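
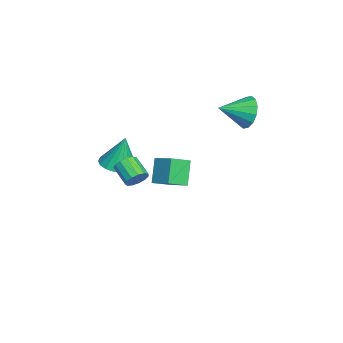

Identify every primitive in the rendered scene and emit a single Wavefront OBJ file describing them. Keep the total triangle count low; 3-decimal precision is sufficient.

v 2.32 -2.443 1.504
v 2.707 -2.642 1.856
v 1.948 -3.175 2.389
v 1.56 -2.977 2.036
v 2.604 -2.371 1.981
v 1.845 -2.904 2.514
v 2.41 -2.123 1.954
v 1.651 -2.656 2.487
v 2.188 -1.977 1.784
v 1.429 -2.51 2.317
v 2.008 -1.978 1.525
v 1.249 -2.512 2.058
v 1.926 -2.128 1.259
v 1.167 -2.661 1.792
v 1.97 -2.377 1.071
v 1.211 -2.911 1.604
v 2.124 -2.648 1.02
v 1.365 -3.181 1.553
v 2.341 -2.853 1.123
v 1.582 -3.387 1.656
v 2.55 -2.929 1.346
v 1.791 -3.462 1.879
v 2.687 -2.85 1.62
v 1.928 -3.383 2.152
v -4.346 -1.145 -1.384
v -3.785 -1.994 -0.917
v -3.557 -0.361 -0.908
v -2.996 -1.21 -0.441
v -3.544 -1.25 -2.539
v -2.983 -2.099 -2.072
v -2.755 -0.466 -2.063
v -2.194 -1.315 -1.596
v -2.548 -3.608 -0.544
v -1.678 -3.74 -0.534
v -2.512 -3.232 1.144
v -1.708 -3.358 -0.618
v -1.904 -3.027 -0.688
v -2.227 -2.81 -0.729
v -2.614 -2.751 -0.734
v -2.989 -2.863 -0.701
v -3.275 -3.121 -0.637
v -3.418 -3.477 -0.555
v -3.389 -3.858 -0.47
v -3.193 -4.19 -0.401
v -2.869 -4.406 -0.359
v -2.482 -4.465 -0.355
v -2.108 -4.354 -0.387
v -1.821 -4.095 -0.451
v -3.742 2.174 2.212
v -3.262 2.612 2.891
v -3.278 0.866 2.728
v -3.703 2.53 3.081
v -4.154 2.353 3.038
v -4.495 2.128 2.774
v -4.634 1.915 2.359
v -4.534 1.771 1.905
v -4.222 1.735 1.533
v -3.782 1.817 1.343
v -3.331 1.994 1.386
v -2.99 2.219 1.651
v -2.851 2.433 2.065
v -2.95 2.576 2.519
f 2 1 5
f 2 5 3
f 3 5 6
f 3 6 4
f 5 1 7
f 5 7 6
f 6 7 8
f 6 8 4
f 7 1 9
f 7 9 8
f 8 9 10
f 8 10 4
f 9 1 11
f 9 11 10
f 10 11 12
f 10 12 4
f 11 1 13
f 11 13 12
f 12 13 14
f 12 14 4
f 13 1 15
f 13 15 14
f 14 15 16
f 14 16 4
f 15 1 17
f 15 17 16
f 16 17 18
f 16 18 4
f 17 1 19
f 17 19 18
f 18 19 20
f 18 20 4
f 19 1 21
f 19 21 20
f 20 21 22
f 20 22 4
f 21 1 23
f 21 23 22
f 22 23 24
f 22 24 4
f 23 1 2
f 23 2 24
f 24 2 3
f 24 3 4
f 26 28 25
f 29 26 25
f 25 28 27
f 27 29 25
f 26 32 28
f 30 26 29
f 30 32 26
f 28 32 27
f 31 29 27
f 27 32 31
f 31 30 29
f 32 30 31
f 34 33 36
f 34 36 35
f 36 33 37
f 36 37 35
f 37 33 38
f 37 38 35
f 38 33 39
f 38 39 35
f 39 33 40
f 39 40 35
f 40 33 41
f 40 41 35
f 41 33 42
f 41 42 35
f 42 33 43
f 42 43 35
f 43 33 44
f 43 44 35
f 44 33 45
f 44 45 35
f 45 33 46
f 45 46 35
f 46 33 47
f 46 47 35
f 47 33 48
f 47 48 35
f 48 33 34
f 48 34 35
f 50 49 52
f 50 52 51
f 52 49 53
f 52 53 51
f 53 49 54
f 53 54 51
f 54 49 55
f 54 55 51
f 55 49 56
f 55 56 51
f 56 49 57
f 56 57 51
f 57 49 58
f 57 58 51
f 58 49 59
f 58 59 51
f 59 49 60
f 59 60 51
f 60 49 61
f 60 61 51
f 61 49 62
f 61 62 51
f 62 49 50
f 62 50 51



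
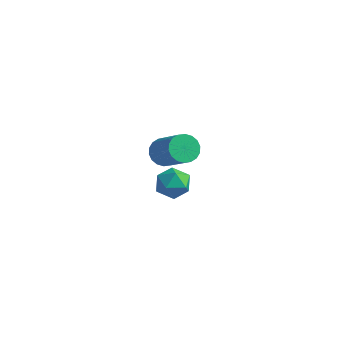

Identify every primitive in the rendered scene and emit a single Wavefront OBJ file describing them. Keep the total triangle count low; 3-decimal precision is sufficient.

v 0.627 -0.104 -1.805
v 1.272 0.536 -1.906
v 1.648 -1.056 -1.314
v 2.293 -0.416 -1.415
v 1.657 -0.325 -0.765
v 1.026 0.264 -1.068
v 1.894 -0.784 -2.152
v 1.263 -0.195 -2.455
v 2.056 0.116 -2.121
v 1.909 0.4 -1.263
v 1.011 -0.92 -1.957
v 0.864 -0.636 -1.099
v 2.978 -2.949 2.958
v 3.258 -3.384 2.444
v 4.703 -3.946 3.707
v 4.422 -3.511 4.222
v 3.413 -3.103 2.392
v 4.857 -3.665 3.656
v 3.481 -2.791 2.453
v 4.925 -3.353 3.717
v 3.449 -2.511 2.614
v 4.894 -3.073 3.878
v 3.324 -2.317 2.843
v 4.769 -2.879 4.107
v 3.131 -2.248 3.095
v 4.575 -2.81 4.359
v 2.907 -2.319 3.319
v 4.351 -2.881 4.583
v 2.697 -2.514 3.473
v 4.142 -3.076 4.736
v 2.543 -2.795 3.524
v 3.987 -3.357 4.788
v 2.475 -3.107 3.463
v 3.919 -3.669 4.727
v 2.506 -3.387 3.302
v 3.951 -3.949 4.566
v 2.631 -3.581 3.073
v 4.076 -4.143 4.337
v 2.825 -3.65 2.821
v 4.269 -4.212 4.085
v 3.049 -3.579 2.597
v 4.493 -4.141 3.861
f 1 12 6
f 1 6 2
f 1 2 8
f 1 8 11
f 1 11 12
f 2 6 10
f 6 12 5
f 12 11 3
f 11 8 7
f 8 2 9
f 4 10 5
f 4 5 3
f 4 3 7
f 4 7 9
f 4 9 10
f 5 10 6
f 3 5 12
f 7 3 11
f 9 7 8
f 10 9 2
f 14 13 17
f 14 17 15
f 15 17 18
f 15 18 16
f 17 13 19
f 17 19 18
f 18 19 20
f 18 20 16
f 19 13 21
f 19 21 20
f 20 21 22
f 20 22 16
f 21 13 23
f 21 23 22
f 22 23 24
f 22 24 16
f 23 13 25
f 23 25 24
f 24 25 26
f 24 26 16
f 25 13 27
f 25 27 26
f 26 27 28
f 26 28 16
f 27 13 29
f 27 29 28
f 28 29 30
f 28 30 16
f 29 13 31
f 29 31 30
f 30 31 32
f 30 32 16
f 31 13 33
f 31 33 32
f 32 33 34
f 32 34 16
f 33 13 35
f 33 35 34
f 34 35 36
f 34 36 16
f 35 13 37
f 35 37 36
f 36 37 38
f 36 38 16
f 37 13 39
f 37 39 38
f 38 39 40
f 38 40 16
f 39 13 41
f 39 41 40
f 40 41 42
f 40 42 16
f 41 13 14
f 41 14 42
f 42 14 15
f 42 15 16



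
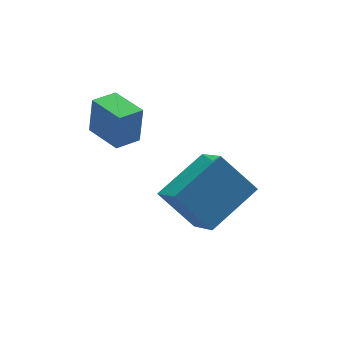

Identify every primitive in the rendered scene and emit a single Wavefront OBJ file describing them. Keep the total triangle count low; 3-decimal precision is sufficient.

v -1.88 -1.49 -0.609
v -1.725 -1.414 0.659
v -2.21 -0.244 -0.644
v -2.054 -0.167 0.625
v -1.046 -1.273 -0.725
v -0.89 -1.196 0.544
v -1.375 -0.026 -0.759
v -1.22 0.05 0.509
v -0.651 -1.624 -3.157
v -0.71 -2.961 -2.108
v 1.088 -1.088 -2.375
v 1.028 -2.425 -1.327
v 0.132 -2.535 -4.273
v 0.072 -3.872 -3.225
v 1.87 -1.999 -3.492
v 1.811 -3.336 -2.443
f 2 4 1
f 5 2 1
f 1 4 3
f 3 5 1
f 2 8 4
f 6 2 5
f 6 8 2
f 4 8 3
f 7 5 3
f 3 8 7
f 7 6 5
f 8 6 7
f 10 12 9
f 13 10 9
f 9 12 11
f 11 13 9
f 10 16 12
f 14 10 13
f 14 16 10
f 12 16 11
f 15 13 11
f 11 16 15
f 15 14 13
f 16 14 15



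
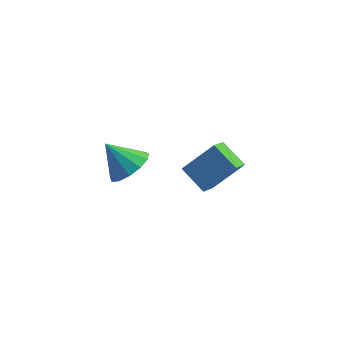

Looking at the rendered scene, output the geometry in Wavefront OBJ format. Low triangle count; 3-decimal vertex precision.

v -1.085 -3.609 1.728
v -0.52 -3.11 2.182
v -1.995 -3.491 2.732
v -0.787 -2.799 1.903
v -1.15 -2.745 1.569
v -1.492 -2.965 1.285
v -1.705 -3.39 1.142
v -1.721 -3.883 1.185
v -1.536 -4.29 1.4
v -1.207 -4.48 1.719
v -0.84 -4.393 2.041
v -0.551 -4.058 2.264
v -0.432 -3.579 2.316
v -0.017 0.948 -2.319
v -0.13 -0.057 -1.585
v 1.047 1.619 -1.236
v 0.934 0.613 -0.502
v 0.966 0.387 -2.938
v 0.853 -0.619 -2.204
v 2.03 1.057 -1.855
v 1.917 0.052 -1.121
f 2 1 4
f 2 4 3
f 4 1 5
f 4 5 3
f 5 1 6
f 5 6 3
f 6 1 7
f 6 7 3
f 7 1 8
f 7 8 3
f 8 1 9
f 8 9 3
f 9 1 10
f 9 10 3
f 10 1 11
f 10 11 3
f 11 1 12
f 11 12 3
f 12 1 13
f 12 13 3
f 13 1 2
f 13 2 3
f 15 17 14
f 18 15 14
f 14 17 16
f 16 18 14
f 15 21 17
f 19 15 18
f 19 21 15
f 17 21 16
f 20 18 16
f 16 21 20
f 20 19 18
f 21 19 20



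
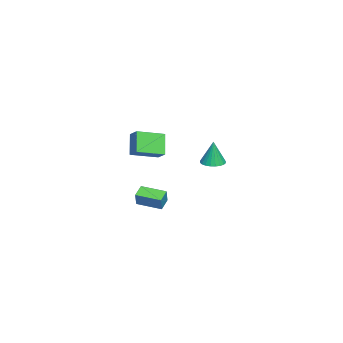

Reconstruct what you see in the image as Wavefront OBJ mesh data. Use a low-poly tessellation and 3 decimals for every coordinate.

v 3.364 1.855 2.276
v 3.822 1.38 2.269
v 3.416 1.885 3.724
v 3.969 1.591 2.259
v 4.023 1.843 2.252
v 3.977 2.096 2.248
v 3.838 2.313 2.249
v 3.626 2.46 2.253
v 3.375 2.514 2.261
v 3.122 2.469 2.271
v 2.905 2.329 2.282
v 2.759 2.118 2.292
v 2.704 1.866 2.299
v 2.75 1.613 2.303
v 2.889 1.396 2.303
v 3.101 1.25 2.298
v 3.352 1.195 2.29
v 3.606 1.241 2.28
v -2.233 -3.028 -3.003
v -1.811 -2.992 -2.142
v -2.001 -1.566 -3.177
v -1.58 -1.53 -2.315
v -1.48 -3.19 -3.365
v -1.059 -3.154 -2.503
v -1.249 -1.728 -3.538
v -0.827 -1.692 -2.677
v -4.903 -2.656 0.376
v -4.35 -2.159 0.865
v -4.008 -2.48 -0.815
v -3.455 -1.983 -0.326
v -4.025 -4.077 0.826
v -3.472 -3.58 1.315
v -3.13 -3.901 -0.365
v -2.577 -3.404 0.124
f 2 1 4
f 2 4 3
f 4 1 5
f 4 5 3
f 5 1 6
f 5 6 3
f 6 1 7
f 6 7 3
f 7 1 8
f 7 8 3
f 8 1 9
f 8 9 3
f 9 1 10
f 9 10 3
f 10 1 11
f 10 11 3
f 11 1 12
f 11 12 3
f 12 1 13
f 12 13 3
f 13 1 14
f 13 14 3
f 14 1 15
f 14 15 3
f 15 1 16
f 15 16 3
f 16 1 17
f 16 17 3
f 17 1 18
f 17 18 3
f 18 1 2
f 18 2 3
f 20 22 19
f 23 20 19
f 19 22 21
f 21 23 19
f 20 26 22
f 24 20 23
f 24 26 20
f 22 26 21
f 25 23 21
f 21 26 25
f 25 24 23
f 26 24 25
f 28 30 27
f 31 28 27
f 27 30 29
f 29 31 27
f 28 34 30
f 32 28 31
f 32 34 28
f 30 34 29
f 33 31 29
f 29 34 33
f 33 32 31
f 34 32 33



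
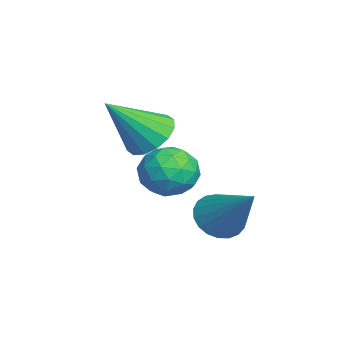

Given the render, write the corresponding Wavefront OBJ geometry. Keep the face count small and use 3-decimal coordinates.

v -1.286 -1.186 -0.429
v -0.539 -1.459 0.102
v -1.281 -2.561 -1.142
v -0.534 -2.834 -0.611
v -1.392 -2.715 -0.204
v -1.395 -1.865 0.236
v -0.425 -2.155 -1.276
v -0.428 -1.305 -0.836
v -0.007 -2.058 -0.421
v -0.604 -2.404 0.241
v -1.216 -1.616 -1.281
v -1.813 -1.962 -0.619
v -0.913 -1.202 -0.101
v -0.907 -2.818 -0.939
v -1.411 -2.748 -0.7
v -0.972 -2.908 -0.388
v -1.416 -1.441 -0.022
v -0.977 -1.601 0.29
v -1.478 -2.339 0.11
v -0.843 -2.419 -1.33
v -0.404 -2.579 -1.018
v -0.848 -1.112 -0.652
v -0.409 -1.272 -0.34
v -0.342 -1.681 -1.15
v -0.161 -1.714 -0.096
v -0.158 -2.522 -0.515
v -0.094 -2.123 -0.906
v -0.096 -1.624 -0.647
v -0.512 -1.918 0.293
v -0.509 -2.725 -0.126
v -1.013 -2.656 0.113
v -1.015 -2.156 0.372
v -0.199 -2.269 -0.014
v -1.311 -1.295 -0.914
v -1.308 -2.102 -1.333
v -0.805 -1.864 -1.412
v -0.807 -1.364 -1.153
v -1.662 -1.498 -0.525
v -1.659 -2.306 -0.944
v -1.724 -2.396 -0.393
v -1.726 -1.897 -0.134
v -1.621 -1.751 -1.026
v 0.147 -0.653 -1.841
v 0.771 -0.761 -2.378
v 1.513 0.153 -0.419
v 0.664 -0.442 -2.456
v 0.467 -0.16 -2.427
v 0.215 0.037 -2.297
v -0.048 0.115 -2.088
v -0.278 0.059 -1.837
v -0.434 -0.119 -1.586
v -0.49 -0.39 -1.379
v -0.435 -0.706 -1.252
v -0.28 -1.013 -1.227
v -0.05 -1.258 -1.309
v 0.213 -1.398 -1.482
v 0.465 -1.41 -1.717
v 0.662 -1.29 -1.974
v 0.77 -1.061 -2.208
v -2.331 -2.438 0.322
v -1.56 -2.657 -0.109
v -1.869 -3.762 1.818
v -1.444 -2.298 0.173
v -1.565 -1.977 0.495
v -1.892 -1.779 0.771
v -2.336 -1.757 0.926
v -2.779 -1.919 0.92
v -3.101 -2.219 0.754
v -3.217 -2.578 0.472
v -3.096 -2.9 0.15
v -2.769 -3.097 -0.126
v -2.325 -3.119 -0.282
v -1.882 -2.957 -0.276
f 1 38 17
f 38 12 41
f 17 41 6
f 38 41 17
f 1 17 13
f 17 6 18
f 13 18 2
f 17 18 13
f 1 13 22
f 13 2 23
f 22 23 8
f 13 23 22
f 1 22 34
f 22 8 37
f 34 37 11
f 22 37 34
f 1 34 38
f 34 11 42
f 38 42 12
f 34 42 38
f 2 18 29
f 18 6 32
f 29 32 10
f 18 32 29
f 6 41 19
f 41 12 40
f 19 40 5
f 41 40 19
f 12 42 39
f 42 11 35
f 39 35 3
f 42 35 39
f 11 37 36
f 37 8 24
f 36 24 7
f 37 24 36
f 8 23 28
f 23 2 25
f 28 25 9
f 23 25 28
f 4 30 16
f 30 10 31
f 16 31 5
f 30 31 16
f 4 16 14
f 16 5 15
f 14 15 3
f 16 15 14
f 4 14 21
f 14 3 20
f 21 20 7
f 14 20 21
f 4 21 26
f 21 7 27
f 26 27 9
f 21 27 26
f 4 26 30
f 26 9 33
f 30 33 10
f 26 33 30
f 5 31 19
f 31 10 32
f 19 32 6
f 31 32 19
f 3 15 39
f 15 5 40
f 39 40 12
f 15 40 39
f 7 20 36
f 20 3 35
f 36 35 11
f 20 35 36
f 9 27 28
f 27 7 24
f 28 24 8
f 27 24 28
f 10 33 29
f 33 9 25
f 29 25 2
f 33 25 29
f 44 43 46
f 44 46 45
f 46 43 47
f 46 47 45
f 47 43 48
f 47 48 45
f 48 43 49
f 48 49 45
f 49 43 50
f 49 50 45
f 50 43 51
f 50 51 45
f 51 43 52
f 51 52 45
f 52 43 53
f 52 53 45
f 53 43 54
f 53 54 45
f 54 43 55
f 54 55 45
f 55 43 56
f 55 56 45
f 56 43 57
f 56 57 45
f 57 43 58
f 57 58 45
f 58 43 59
f 58 59 45
f 59 43 44
f 59 44 45
f 61 60 63
f 61 63 62
f 63 60 64
f 63 64 62
f 64 60 65
f 64 65 62
f 65 60 66
f 65 66 62
f 66 60 67
f 66 67 62
f 67 60 68
f 67 68 62
f 68 60 69
f 68 69 62
f 69 60 70
f 69 70 62
f 70 60 71
f 70 71 62
f 71 60 72
f 71 72 62
f 72 60 73
f 72 73 62
f 73 60 61
f 73 61 62



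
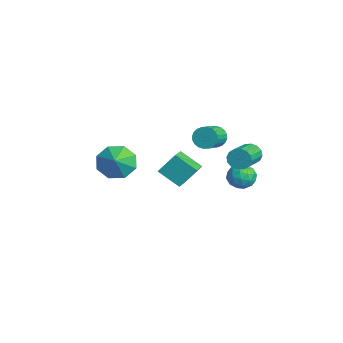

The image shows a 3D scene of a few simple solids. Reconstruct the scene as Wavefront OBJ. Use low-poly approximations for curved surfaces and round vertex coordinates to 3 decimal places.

v -0.014 0.883 -4.137
v -0.83 -0.052 -3.312
v 0.113 1.781 -2.992
v -0.703 0.846 -2.168
v 0.943 0.334 -3.812
v 0.127 -0.601 -2.988
v 1.07 1.232 -2.668
v 0.254 0.297 -1.843
v 2.015 -3.214 -0.828
v 2.455 -3.728 -1.657
v 2.985 -3.506 -0.132
v 2.671 -2.939 -1.627
v 2.503 -2.311 -1.129
v 2.049 -2.211 -0.455
v 1.575 -2.7 0
v 1.358 -3.489 -0.029
v 1.526 -4.117 -0.527
v 1.981 -4.216 -1.202
v -0.513 2.618 -1.219
v -0.122 2.679 -1.809
v 0.844 1.883 -1.251
v 0.453 1.822 -0.661
v -0.031 2.894 -1.66
v 0.936 2.099 -1.103
v -0.012 3.067 -1.445
v 0.954 2.272 -0.887
v -0.07 3.172 -1.195
v 0.896 2.377 -0.637
v -0.196 3.193 -0.949
v 0.77 2.397 -0.391
v -0.369 3.125 -0.744
v 0.597 2.33 -0.186
v -0.565 2.981 -0.611
v 0.401 2.186 -0.053
v -0.753 2.781 -0.571
v 0.214 1.986 -0.013
v -0.904 2.557 -0.629
v 0.062 1.761 -0.071
v -0.996 2.341 -0.777
v -0.029 1.546 -0.22
v -1.014 2.168 -0.993
v -0.048 1.373 -0.435
v -0.956 2.063 -1.243
v 0.01 1.268 -0.685
v -0.83 2.043 -1.489
v 0.136 1.247 -0.931
v -0.657 2.11 -1.694
v 0.309 1.315 -1.136
v -0.461 2.254 -1.827
v 0.505 1.459 -1.269
v -0.274 2.454 -1.867
v 0.693 1.659 -1.309
v 1.936 3.791 -1.32
v 2.272 3.955 -1.876
v 3.58 2.974 -1.376
v 3.244 2.809 -0.82
v 2.362 4.195 -1.642
v 3.67 3.213 -1.142
v 2.338 4.326 -1.322
v 3.647 3.345 -0.822
v 2.207 4.314 -1.002
v 3.515 3.333 -0.502
v 2.003 4.162 -0.766
v 3.311 3.181 -0.266
v 1.781 3.91 -0.679
v 3.089 2.929 -0.179
v 1.6 3.626 -0.764
v 2.908 2.645 -0.264
v 1.51 3.387 -0.998
v 2.818 2.405 -0.498
v 1.533 3.255 -1.318
v 2.842 2.274 -0.818
v 1.665 3.267 -1.638
v 2.973 2.286 -1.138
v 1.869 3.419 -1.874
v 3.177 2.438 -1.374
v 2.091 3.671 -1.961
v 3.399 2.69 -1.461
v 1.913 4.192 -2.942
v 2.384 3.689 -3.425
v 1.036 3.171 -2.735
v 1.507 2.668 -3.218
v 1.794 2.921 -2.468
v 2.336 3.552 -2.596
v 1.084 3.308 -3.564
v 1.626 3.939 -3.692
v 1.872 3.143 -3.809
v 2.31 2.904 -3.132
v 1.11 3.956 -3.028
v 1.548 3.717 -2.351
v 2.225 4.03 -3.202
v 1.195 2.83 -2.958
v 1.363 2.979 -2.518
v 1.64 2.683 -2.801
v 2.197 3.949 -2.715
v 2.474 3.654 -2.998
v 2.127 3.203 -2.436
v 0.946 3.206 -3.162
v 1.223 2.911 -3.445
v 1.78 4.177 -3.359
v 2.057 3.881 -3.642
v 1.293 3.657 -3.724
v 2.201 3.413 -3.711
v 1.686 2.814 -3.589
v 1.438 3.19 -3.793
v 1.756 3.56 -3.868
v 2.459 3.273 -3.313
v 1.944 2.673 -3.191
v 2.112 2.822 -2.751
v 2.43 3.192 -2.826
v 2.158 2.952 -3.539
v 1.476 4.187 -2.969
v 0.961 3.587 -2.847
v 0.99 3.668 -3.334
v 1.308 4.038 -3.409
v 1.734 4.046 -2.571
v 1.219 3.447 -2.449
v 1.664 3.3 -2.292
v 1.982 3.67 -2.367
v 1.262 3.908 -2.621
f 2 4 1
f 5 2 1
f 1 4 3
f 3 5 1
f 2 8 4
f 6 2 5
f 6 8 2
f 4 8 3
f 7 5 3
f 3 8 7
f 7 6 5
f 8 6 7
f 10 9 12
f 10 12 11
f 12 9 13
f 12 13 11
f 13 9 14
f 13 14 11
f 14 9 15
f 14 15 11
f 15 9 16
f 15 16 11
f 16 9 17
f 16 17 11
f 17 9 18
f 17 18 11
f 18 9 10
f 18 10 11
f 20 19 23
f 20 23 21
f 21 23 24
f 21 24 22
f 23 19 25
f 23 25 24
f 24 25 26
f 24 26 22
f 25 19 27
f 25 27 26
f 26 27 28
f 26 28 22
f 27 19 29
f 27 29 28
f 28 29 30
f 28 30 22
f 29 19 31
f 29 31 30
f 30 31 32
f 30 32 22
f 31 19 33
f 31 33 32
f 32 33 34
f 32 34 22
f 33 19 35
f 33 35 34
f 34 35 36
f 34 36 22
f 35 19 37
f 35 37 36
f 36 37 38
f 36 38 22
f 37 19 39
f 37 39 38
f 38 39 40
f 38 40 22
f 39 19 41
f 39 41 40
f 40 41 42
f 40 42 22
f 41 19 43
f 41 43 42
f 42 43 44
f 42 44 22
f 43 19 45
f 43 45 44
f 44 45 46
f 44 46 22
f 45 19 47
f 45 47 46
f 46 47 48
f 46 48 22
f 47 19 49
f 47 49 48
f 48 49 50
f 48 50 22
f 49 19 51
f 49 51 50
f 50 51 52
f 50 52 22
f 51 19 20
f 51 20 52
f 52 20 21
f 52 21 22
f 54 53 57
f 54 57 55
f 55 57 58
f 55 58 56
f 57 53 59
f 57 59 58
f 58 59 60
f 58 60 56
f 59 53 61
f 59 61 60
f 60 61 62
f 60 62 56
f 61 53 63
f 61 63 62
f 62 63 64
f 62 64 56
f 63 53 65
f 63 65 64
f 64 65 66
f 64 66 56
f 65 53 67
f 65 67 66
f 66 67 68
f 66 68 56
f 67 53 69
f 67 69 68
f 68 69 70
f 68 70 56
f 69 53 71
f 69 71 70
f 70 71 72
f 70 72 56
f 71 53 73
f 71 73 72
f 72 73 74
f 72 74 56
f 73 53 75
f 73 75 74
f 74 75 76
f 74 76 56
f 75 53 77
f 75 77 76
f 76 77 78
f 76 78 56
f 77 53 54
f 77 54 78
f 78 54 55
f 78 55 56
f 79 116 95
f 116 90 119
f 95 119 84
f 116 119 95
f 79 95 91
f 95 84 96
f 91 96 80
f 95 96 91
f 79 91 100
f 91 80 101
f 100 101 86
f 91 101 100
f 79 100 112
f 100 86 115
f 112 115 89
f 100 115 112
f 79 112 116
f 112 89 120
f 116 120 90
f 112 120 116
f 80 96 107
f 96 84 110
f 107 110 88
f 96 110 107
f 84 119 97
f 119 90 118
f 97 118 83
f 119 118 97
f 90 120 117
f 120 89 113
f 117 113 81
f 120 113 117
f 89 115 114
f 115 86 102
f 114 102 85
f 115 102 114
f 86 101 106
f 101 80 103
f 106 103 87
f 101 103 106
f 82 108 94
f 108 88 109
f 94 109 83
f 108 109 94
f 82 94 92
f 94 83 93
f 92 93 81
f 94 93 92
f 82 92 99
f 92 81 98
f 99 98 85
f 92 98 99
f 82 99 104
f 99 85 105
f 104 105 87
f 99 105 104
f 82 104 108
f 104 87 111
f 108 111 88
f 104 111 108
f 83 109 97
f 109 88 110
f 97 110 84
f 109 110 97
f 81 93 117
f 93 83 118
f 117 118 90
f 93 118 117
f 85 98 114
f 98 81 113
f 114 113 89
f 98 113 114
f 87 105 106
f 105 85 102
f 106 102 86
f 105 102 106
f 88 111 107
f 111 87 103
f 107 103 80
f 111 103 107



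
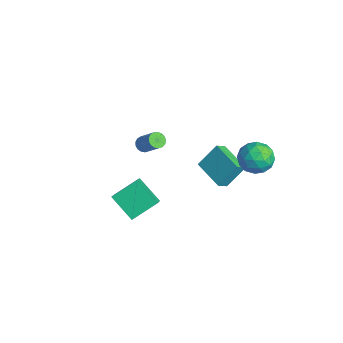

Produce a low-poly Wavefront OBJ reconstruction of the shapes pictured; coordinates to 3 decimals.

v -2.294 1.705 -2.677
v -2.218 2.884 -1.279
v -2.536 2.39 -3.241
v -2.46 3.569 -1.844
v -0.28 2.071 -3.096
v -0.204 3.25 -1.699
v -0.522 2.756 -3.661
v -0.446 3.935 -2.263
v -4.277 -0.897 -1.394
v -3.894 -0.743 -1.788
v -2.781 -0.369 -0.559
v -3.163 -0.523 -0.166
v -4.03 -0.513 -1.735
v -2.916 -0.139 -0.506
v -4.222 -0.37 -1.604
v -3.109 0.004 -0.376
v -4.427 -0.348 -1.426
v -3.313 0.026 -0.197
v -4.597 -0.452 -1.239
v -3.484 -0.078 -0.011
v -4.694 -0.658 -1.089
v -3.581 -0.284 0.14
v -4.696 -0.918 -1.008
v -3.582 -0.544 0.22
v -4.601 -1.174 -1.016
v -3.487 -0.8 0.213
v -4.432 -1.366 -1.111
v -3.319 -0.992 0.118
v -4.228 -1.451 -1.27
v -3.114 -1.077 -0.041
v -4.034 -1.409 -1.458
v -2.921 -1.035 -0.229
v -3.897 -1.249 -1.632
v -2.783 -0.875 -0.403
v -3.846 -1.009 -1.751
v -2.733 -0.635 -0.522
v 0.911 3.947 1.333
v 1.439 4.327 0.389
v 2.061 2.493 1.391
v 2.589 2.873 0.447
v 2.694 3.447 1.434
v 1.983 4.346 1.398
v 1.517 2.474 0.382
v 0.806 3.373 0.346
v 1.813 3.417 -0.198
v 2.541 4.018 0.452
v 0.959 2.802 1.328
v 1.687 3.403 1.978
v 1.074 4.264 0.856
v 2.426 2.556 0.924
v 2.488 2.893 1.504
v 2.798 3.117 0.949
v 1.394 4.276 1.449
v 1.704 4.499 0.894
v 2.442 3.982 1.508
v 1.796 2.321 0.886
v 2.106 2.544 0.331
v 0.702 3.703 0.831
v 1.012 3.927 0.276
v 1.058 2.838 0.272
v 1.604 3.953 -0.044
v 2.28 3.099 -0.01
v 1.65 2.864 -0.048
v 1.232 3.392 -0.069
v 2.032 4.307 0.338
v 2.708 3.452 0.372
v 2.77 3.79 0.952
v 2.352 4.318 0.931
v 2.252 3.772 -0.007
v 0.792 3.368 1.408
v 1.468 2.513 1.442
v 1.148 2.502 0.849
v 0.73 3.03 0.828
v 1.22 3.721 1.79
v 1.896 2.867 1.824
v 2.268 3.428 1.849
v 1.85 3.956 1.828
v 1.248 3.048 1.787
v 0.047 -4.674 -0.725
v 0.087 -3.108 0.201
v 1.477 -4.072 -1.805
v 1.516 -2.505 -0.879
v 0.904 -5.195 0.119
v 0.943 -3.628 1.045
v 2.333 -4.592 -0.961
v 2.373 -3.026 -0.035
f 2 4 1
f 5 2 1
f 1 4 3
f 3 5 1
f 2 8 4
f 6 2 5
f 6 8 2
f 4 8 3
f 7 5 3
f 3 8 7
f 7 6 5
f 8 6 7
f 10 9 13
f 10 13 11
f 11 13 14
f 11 14 12
f 13 9 15
f 13 15 14
f 14 15 16
f 14 16 12
f 15 9 17
f 15 17 16
f 16 17 18
f 16 18 12
f 17 9 19
f 17 19 18
f 18 19 20
f 18 20 12
f 19 9 21
f 19 21 20
f 20 21 22
f 20 22 12
f 21 9 23
f 21 23 22
f 22 23 24
f 22 24 12
f 23 9 25
f 23 25 24
f 24 25 26
f 24 26 12
f 25 9 27
f 25 27 26
f 26 27 28
f 26 28 12
f 27 9 29
f 27 29 28
f 28 29 30
f 28 30 12
f 29 9 31
f 29 31 30
f 30 31 32
f 30 32 12
f 31 9 33
f 31 33 32
f 32 33 34
f 32 34 12
f 33 9 35
f 33 35 34
f 34 35 36
f 34 36 12
f 35 9 10
f 35 10 36
f 36 10 11
f 36 11 12
f 37 74 53
f 74 48 77
f 53 77 42
f 74 77 53
f 37 53 49
f 53 42 54
f 49 54 38
f 53 54 49
f 37 49 58
f 49 38 59
f 58 59 44
f 49 59 58
f 37 58 70
f 58 44 73
f 70 73 47
f 58 73 70
f 37 70 74
f 70 47 78
f 74 78 48
f 70 78 74
f 38 54 65
f 54 42 68
f 65 68 46
f 54 68 65
f 42 77 55
f 77 48 76
f 55 76 41
f 77 76 55
f 48 78 75
f 78 47 71
f 75 71 39
f 78 71 75
f 47 73 72
f 73 44 60
f 72 60 43
f 73 60 72
f 44 59 64
f 59 38 61
f 64 61 45
f 59 61 64
f 40 66 52
f 66 46 67
f 52 67 41
f 66 67 52
f 40 52 50
f 52 41 51
f 50 51 39
f 52 51 50
f 40 50 57
f 50 39 56
f 57 56 43
f 50 56 57
f 40 57 62
f 57 43 63
f 62 63 45
f 57 63 62
f 40 62 66
f 62 45 69
f 66 69 46
f 62 69 66
f 41 67 55
f 67 46 68
f 55 68 42
f 67 68 55
f 39 51 75
f 51 41 76
f 75 76 48
f 51 76 75
f 43 56 72
f 56 39 71
f 72 71 47
f 56 71 72
f 45 63 64
f 63 43 60
f 64 60 44
f 63 60 64
f 46 69 65
f 69 45 61
f 65 61 38
f 69 61 65
f 80 82 79
f 83 80 79
f 79 82 81
f 81 83 79
f 80 86 82
f 84 80 83
f 84 86 80
f 82 86 81
f 85 83 81
f 81 86 85
f 85 84 83
f 86 84 85



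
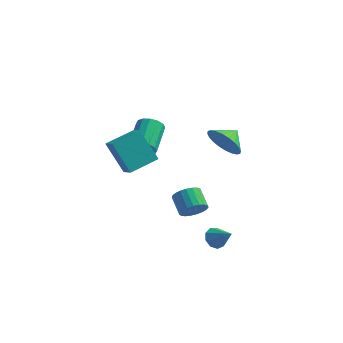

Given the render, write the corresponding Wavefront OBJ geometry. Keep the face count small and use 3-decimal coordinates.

v -1.183 -3.136 1.738
v -2.219 -2.986 3.442
v -0.3 -1.781 2.155
v -1.336 -1.631 3.859
v -0.564 -3.669 2.161
v -1.6 -3.519 3.865
v 0.319 -2.314 2.578
v -0.717 -2.164 4.282
v -2.851 2.825 -0.315
v -2.248 3.124 -0.728
v -2.505 4.815 0.122
v -3.109 4.515 0.535
v -2.578 3.191 -0.96
v -2.836 4.881 -0.109
v -2.982 3.159 -1.019
v -3.239 4.85 -0.168
v -3.35 3.038 -0.89
v -3.608 4.728 -0.039
v -3.585 2.859 -0.606
v -3.842 4.55 0.245
v -3.623 2.672 -0.245
v -3.88 4.362 0.606
v -3.455 2.525 0.098
v -3.712 4.216 0.948
v -3.124 2.459 0.329
v -3.382 4.149 1.18
v -2.721 2.49 0.388
v -2.978 4.181 1.239
v -2.352 2.612 0.259
v -2.61 4.302 1.11
v -2.118 2.79 -0.025
v -2.375 4.481 0.826
v -2.08 2.978 -0.386
v -2.337 4.668 0.465
v 1.497 -0.561 -1.95
v 1.891 -0.759 -1.306
v 1.177 -0.037 -0.647
v 0.783 0.161 -1.29
v 2.057 -0.5 -1.41
v 1.343 0.221 -0.751
v 2.126 -0.252 -1.607
v 1.412 0.47 -0.948
v 2.086 -0.057 -1.863
v 1.372 0.664 -1.204
v 1.944 0.051 -2.134
v 1.231 0.772 -1.475
v 1.726 0.053 -2.373
v 1.012 0.774 -1.714
v 1.467 -0.051 -2.539
v 0.753 0.67 -1.88
v 1.214 -0.243 -2.603
v 0.5 0.478 -1.944
v 1.009 -0.49 -2.554
v 0.296 0.231 -1.895
v 0.889 -0.75 -2.401
v 0.176 -0.028 -1.742
v 0.874 -0.976 -2.169
v 0.161 -0.255 -1.51
v 0.967 -1.131 -1.899
v 0.253 -0.409 -1.24
v 1.151 -1.187 -1.638
v 0.437 -0.465 -0.979
v 1.395 -1.135 -1.431
v 0.681 -0.413 -0.772
v 1.657 -0.983 -1.314
v 0.943 -0.262 -0.655
v 1.836 2.627 1.395
v 2.741 2.597 0.771
v 2.204 3.553 1.885
v 2.478 2.831 0.526
v 2.117 3.034 0.413
v 1.713 3.175 0.45
v 1.328 3.233 0.631
v 1.02 3.198 0.928
v 0.837 3.077 1.296
v 0.806 2.886 1.68
v 0.931 2.657 2.02
v 1.194 2.423 2.265
v 1.555 2.22 2.378
v 1.959 2.079 2.341
v 2.344 2.021 2.16
v 2.652 2.056 1.863
v 2.835 2.177 1.495
v 2.866 2.368 1.111
v 2.936 -1.195 -3.257
v 3.363 -1.153 -3.771
v 3.924 -1.525 -2.463
v 3.33 -0.747 -3.562
v 3.112 -0.551 -3.209
v 2.812 -0.656 -2.88
v 2.57 -1.013 -2.726
v 2.499 -1.456 -2.822
v 2.632 -1.777 -3.121
v 2.908 -1.825 -3.484
v 3.197 -1.579 -3.741
f 2 4 1
f 5 2 1
f 1 4 3
f 3 5 1
f 2 8 4
f 6 2 5
f 6 8 2
f 4 8 3
f 7 5 3
f 3 8 7
f 7 6 5
f 8 6 7
f 10 9 13
f 10 13 11
f 11 13 14
f 11 14 12
f 13 9 15
f 13 15 14
f 14 15 16
f 14 16 12
f 15 9 17
f 15 17 16
f 16 17 18
f 16 18 12
f 17 9 19
f 17 19 18
f 18 19 20
f 18 20 12
f 19 9 21
f 19 21 20
f 20 21 22
f 20 22 12
f 21 9 23
f 21 23 22
f 22 23 24
f 22 24 12
f 23 9 25
f 23 25 24
f 24 25 26
f 24 26 12
f 25 9 27
f 25 27 26
f 26 27 28
f 26 28 12
f 27 9 29
f 27 29 28
f 28 29 30
f 28 30 12
f 29 9 31
f 29 31 30
f 30 31 32
f 30 32 12
f 31 9 33
f 31 33 32
f 32 33 34
f 32 34 12
f 33 9 10
f 33 10 34
f 34 10 11
f 34 11 12
f 36 35 39
f 36 39 37
f 37 39 40
f 37 40 38
f 39 35 41
f 39 41 40
f 40 41 42
f 40 42 38
f 41 35 43
f 41 43 42
f 42 43 44
f 42 44 38
f 43 35 45
f 43 45 44
f 44 45 46
f 44 46 38
f 45 35 47
f 45 47 46
f 46 47 48
f 46 48 38
f 47 35 49
f 47 49 48
f 48 49 50
f 48 50 38
f 49 35 51
f 49 51 50
f 50 51 52
f 50 52 38
f 51 35 53
f 51 53 52
f 52 53 54
f 52 54 38
f 53 35 55
f 53 55 54
f 54 55 56
f 54 56 38
f 55 35 57
f 55 57 56
f 56 57 58
f 56 58 38
f 57 35 59
f 57 59 58
f 58 59 60
f 58 60 38
f 59 35 61
f 59 61 60
f 60 61 62
f 60 62 38
f 61 35 63
f 61 63 62
f 62 63 64
f 62 64 38
f 63 35 65
f 63 65 64
f 64 65 66
f 64 66 38
f 65 35 36
f 65 36 66
f 66 36 37
f 66 37 38
f 68 67 70
f 68 70 69
f 70 67 71
f 70 71 69
f 71 67 72
f 71 72 69
f 72 67 73
f 72 73 69
f 73 67 74
f 73 74 69
f 74 67 75
f 74 75 69
f 75 67 76
f 75 76 69
f 76 67 77
f 76 77 69
f 77 67 78
f 77 78 69
f 78 67 79
f 78 79 69
f 79 67 80
f 79 80 69
f 80 67 81
f 80 81 69
f 81 67 82
f 81 82 69
f 82 67 83
f 82 83 69
f 83 67 84
f 83 84 69
f 84 67 68
f 84 68 69
f 86 85 88
f 86 88 87
f 88 85 89
f 88 89 87
f 89 85 90
f 89 90 87
f 90 85 91
f 90 91 87
f 91 85 92
f 91 92 87
f 92 85 93
f 92 93 87
f 93 85 94
f 93 94 87
f 94 85 95
f 94 95 87
f 95 85 86
f 95 86 87



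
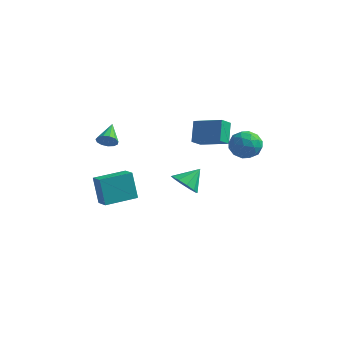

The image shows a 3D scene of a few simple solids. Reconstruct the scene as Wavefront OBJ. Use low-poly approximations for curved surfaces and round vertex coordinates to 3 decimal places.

v -3.739 -1.822 2.225
v -3.222 -1.811 2.549
v -4.181 -0.698 2.895
v -3.165 -1.622 2.268
v -3.29 -1.495 1.974
v -3.557 -1.473 1.76
v -3.883 -1.561 1.693
v -4.163 -1.732 1.796
v -4.308 -1.931 2.035
v -4.273 -2.096 2.334
v -4.069 -2.174 2.599
v -3.76 -2.14 2.746
v -3.444 -2.004 2.727
v -1.203 1.649 -1.883
v -0.385 1.689 -2.302
v -0.797 2.611 -0.997
v -0.73 2.065 -2.553
v -1.255 2.282 -2.548
v -1.761 2.257 -2.289
v -2.053 2 -1.875
v -2.021 1.608 -1.464
v -1.677 1.232 -1.213
v -1.151 1.015 -1.218
v -0.646 1.04 -1.477
v -0.353 1.297 -1.891
v -2.314 -4.075 -1.083
v -2.78 -3.89 0.541
v -3.057 -3.623 -1.348
v -3.524 -3.438 0.276
v -1.376 -2.482 -0.996
v -1.843 -2.297 0.628
v -2.12 -2.03 -1.261
v -2.586 -1.845 0.363
v 0.85 3.506 1.603
v 1.585 4.105 1.364
v 1.755 2.255 1.256
v 2.49 2.854 1.017
v 2.209 2.774 1.95
v 1.649 3.547 2.164
v 1.691 2.813 0.456
v 1.131 3.586 0.67
v 2.105 3.676 0.655
v 2.425 3.652 1.578
v 0.915 2.708 1.042
v 1.235 2.684 1.965
v 1.138 3.915 1.514
v 2.202 2.445 1.106
v 2.036 2.398 1.655
v 2.469 2.749 1.514
v 1.176 3.587 1.984
v 1.608 3.939 1.844
v 1.974 3.157 2.188
v 1.732 2.421 0.776
v 2.164 2.773 0.636
v 0.871 3.611 1.106
v 1.304 3.962 0.965
v 1.366 3.203 0.432
v 1.876 4.015 0.957
v 2.408 3.28 0.753
v 1.938 3.256 0.423
v 1.609 3.711 0.549
v 2.064 4.001 1.499
v 2.596 3.266 1.296
v 2.43 3.219 1.844
v 2.102 3.673 1.97
v 2.369 3.749 1.083
v 0.744 3.094 1.324
v 1.276 2.359 1.121
v 1.238 2.687 0.65
v 0.91 3.141 0.776
v 0.932 3.08 1.867
v 1.464 2.345 1.663
v 1.731 2.649 2.071
v 1.402 3.104 2.197
v 0.971 2.611 1.537
v -1.578 2.969 0.715
v -1.974 3.785 1.846
v -1.503 3.749 0.178
v -1.899 4.566 1.309
v 0.119 3.134 1.191
v -0.277 3.951 2.322
v 0.194 3.915 0.654
v -0.202 4.731 1.785
f 2 1 4
f 2 4 3
f 4 1 5
f 4 5 3
f 5 1 6
f 5 6 3
f 6 1 7
f 6 7 3
f 7 1 8
f 7 8 3
f 8 1 9
f 8 9 3
f 9 1 10
f 9 10 3
f 10 1 11
f 10 11 3
f 11 1 12
f 11 12 3
f 12 1 13
f 12 13 3
f 13 1 2
f 13 2 3
f 15 14 17
f 15 17 16
f 17 14 18
f 17 18 16
f 18 14 19
f 18 19 16
f 19 14 20
f 19 20 16
f 20 14 21
f 20 21 16
f 21 14 22
f 21 22 16
f 22 14 23
f 22 23 16
f 23 14 24
f 23 24 16
f 24 14 25
f 24 25 16
f 25 14 15
f 25 15 16
f 27 29 26
f 30 27 26
f 26 29 28
f 28 30 26
f 27 33 29
f 31 27 30
f 31 33 27
f 29 33 28
f 32 30 28
f 28 33 32
f 32 31 30
f 33 31 32
f 34 71 50
f 71 45 74
f 50 74 39
f 71 74 50
f 34 50 46
f 50 39 51
f 46 51 35
f 50 51 46
f 34 46 55
f 46 35 56
f 55 56 41
f 46 56 55
f 34 55 67
f 55 41 70
f 67 70 44
f 55 70 67
f 34 67 71
f 67 44 75
f 71 75 45
f 67 75 71
f 35 51 62
f 51 39 65
f 62 65 43
f 51 65 62
f 39 74 52
f 74 45 73
f 52 73 38
f 74 73 52
f 45 75 72
f 75 44 68
f 72 68 36
f 75 68 72
f 44 70 69
f 70 41 57
f 69 57 40
f 70 57 69
f 41 56 61
f 56 35 58
f 61 58 42
f 56 58 61
f 37 63 49
f 63 43 64
f 49 64 38
f 63 64 49
f 37 49 47
f 49 38 48
f 47 48 36
f 49 48 47
f 37 47 54
f 47 36 53
f 54 53 40
f 47 53 54
f 37 54 59
f 54 40 60
f 59 60 42
f 54 60 59
f 37 59 63
f 59 42 66
f 63 66 43
f 59 66 63
f 38 64 52
f 64 43 65
f 52 65 39
f 64 65 52
f 36 48 72
f 48 38 73
f 72 73 45
f 48 73 72
f 40 53 69
f 53 36 68
f 69 68 44
f 53 68 69
f 42 60 61
f 60 40 57
f 61 57 41
f 60 57 61
f 43 66 62
f 66 42 58
f 62 58 35
f 66 58 62
f 77 79 76
f 80 77 76
f 76 79 78
f 78 80 76
f 77 83 79
f 81 77 80
f 81 83 77
f 79 83 78
f 82 80 78
f 78 83 82
f 82 81 80
f 83 81 82



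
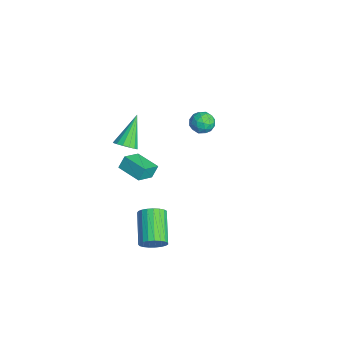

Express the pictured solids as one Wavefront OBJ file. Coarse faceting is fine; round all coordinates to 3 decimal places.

v -4.155 3.259 -0.749
v -3.534 3.663 -0.842
v -3.546 2.257 -1.038
v -2.925 2.661 -1.131
v -3.211 2.568 -0.447
v -3.588 3.188 -0.269
v -3.492 2.732 -1.611
v -3.869 3.352 -1.433
v -3.125 3.338 -1.375
v -2.951 3.236 -0.656
v -4.129 2.684 -1.224
v -3.955 2.582 -0.505
v -3.898 3.549 -0.77
v -3.182 2.371 -1.11
v -3.35 2.316 -0.708
v -2.985 2.554 -0.763
v -3.93 3.27 -0.434
v -3.565 3.507 -0.488
v -3.375 2.864 -0.256
v -3.515 2.413 -1.392
v -3.15 2.65 -1.446
v -4.095 3.366 -1.117
v -3.73 3.604 -1.172
v -3.705 3.056 -1.624
v -3.292 3.595 -1.138
v -2.934 3.006 -1.308
v -3.268 3.048 -1.59
v -3.489 3.412 -1.485
v -3.19 3.536 -0.716
v -2.832 2.947 -0.885
v -3 2.892 -0.483
v -3.222 3.256 -0.379
v -2.95 3.344 -1.029
v -4.248 2.973 -0.995
v -3.89 2.384 -1.164
v -3.858 2.664 -1.501
v -4.08 3.028 -1.397
v -4.146 2.914 -0.572
v -3.788 2.325 -0.742
v -3.591 2.508 -0.395
v -3.812 2.872 -0.29
v -4.13 2.576 -0.851
v -0.927 -1.802 0.516
v -0.369 -1.714 0.877
v -1.993 -0.918 1.944
v -0.395 -1.429 0.682
v -0.564 -1.244 0.441
v -0.829 -1.208 0.221
v -1.121 -1.332 0.08
v -1.36 -1.582 0.055
v -1.484 -1.89 0.154
v -1.458 -2.175 0.35
v -1.289 -2.36 0.59
v -1.024 -2.396 0.811
v -0.732 -2.272 0.952
v -0.493 -2.023 0.976
v 3.987 -1.513 -3.052
v 4.262 -1.829 -2.43
v 2.568 -1.484 -1.506
v 2.293 -1.167 -2.128
v 4.343 -1.531 -2.392
v 2.649 -1.185 -1.468
v 4.363 -1.229 -2.468
v 2.669 -0.883 -1.545
v 4.318 -0.976 -2.646
v 2.624 -0.631 -1.722
v 4.216 -0.816 -2.893
v 2.522 -0.471 -1.969
v 4.074 -0.777 -3.168
v 2.38 -0.431 -2.244
v 3.917 -0.865 -3.423
v 2.223 -0.519 -2.499
v 3.772 -1.065 -3.613
v 2.078 -0.719 -2.69
v 3.664 -1.342 -3.707
v 1.971 -0.996 -2.783
v 3.613 -1.649 -3.687
v 1.919 -1.303 -2.764
v 3.625 -1.932 -3.558
v 1.932 -1.587 -2.634
v 3.701 -2.143 -3.341
v 2.007 -1.797 -2.417
v 3.826 -2.245 -3.074
v 2.132 -1.899 -2.15
v 3.978 -2.22 -2.803
v 2.285 -1.875 -1.879
v 4.133 -2.073 -2.575
v 2.439 -1.728 -1.651
v -3.39 -0.935 -3.562
v -3.537 -0.556 -2.838
v -2.204 -0.12 -3.747
v -2.352 0.258 -3.023
v -2.688 -1.818 -2.957
v -2.836 -1.44 -2.233
v -1.503 -1.004 -3.142
v -1.65 -0.625 -2.418
f 1 38 17
f 38 12 41
f 17 41 6
f 38 41 17
f 1 17 13
f 17 6 18
f 13 18 2
f 17 18 13
f 1 13 22
f 13 2 23
f 22 23 8
f 13 23 22
f 1 22 34
f 22 8 37
f 34 37 11
f 22 37 34
f 1 34 38
f 34 11 42
f 38 42 12
f 34 42 38
f 2 18 29
f 18 6 32
f 29 32 10
f 18 32 29
f 6 41 19
f 41 12 40
f 19 40 5
f 41 40 19
f 12 42 39
f 42 11 35
f 39 35 3
f 42 35 39
f 11 37 36
f 37 8 24
f 36 24 7
f 37 24 36
f 8 23 28
f 23 2 25
f 28 25 9
f 23 25 28
f 4 30 16
f 30 10 31
f 16 31 5
f 30 31 16
f 4 16 14
f 16 5 15
f 14 15 3
f 16 15 14
f 4 14 21
f 14 3 20
f 21 20 7
f 14 20 21
f 4 21 26
f 21 7 27
f 26 27 9
f 21 27 26
f 4 26 30
f 26 9 33
f 30 33 10
f 26 33 30
f 5 31 19
f 31 10 32
f 19 32 6
f 31 32 19
f 3 15 39
f 15 5 40
f 39 40 12
f 15 40 39
f 7 20 36
f 20 3 35
f 36 35 11
f 20 35 36
f 9 27 28
f 27 7 24
f 28 24 8
f 27 24 28
f 10 33 29
f 33 9 25
f 29 25 2
f 33 25 29
f 44 43 46
f 44 46 45
f 46 43 47
f 46 47 45
f 47 43 48
f 47 48 45
f 48 43 49
f 48 49 45
f 49 43 50
f 49 50 45
f 50 43 51
f 50 51 45
f 51 43 52
f 51 52 45
f 52 43 53
f 52 53 45
f 53 43 54
f 53 54 45
f 54 43 55
f 54 55 45
f 55 43 56
f 55 56 45
f 56 43 44
f 56 44 45
f 58 57 61
f 58 61 59
f 59 61 62
f 59 62 60
f 61 57 63
f 61 63 62
f 62 63 64
f 62 64 60
f 63 57 65
f 63 65 64
f 64 65 66
f 64 66 60
f 65 57 67
f 65 67 66
f 66 67 68
f 66 68 60
f 67 57 69
f 67 69 68
f 68 69 70
f 68 70 60
f 69 57 71
f 69 71 70
f 70 71 72
f 70 72 60
f 71 57 73
f 71 73 72
f 72 73 74
f 72 74 60
f 73 57 75
f 73 75 74
f 74 75 76
f 74 76 60
f 75 57 77
f 75 77 76
f 76 77 78
f 76 78 60
f 77 57 79
f 77 79 78
f 78 79 80
f 78 80 60
f 79 57 81
f 79 81 80
f 80 81 82
f 80 82 60
f 81 57 83
f 81 83 82
f 82 83 84
f 82 84 60
f 83 57 85
f 83 85 84
f 84 85 86
f 84 86 60
f 85 57 87
f 85 87 86
f 86 87 88
f 86 88 60
f 87 57 58
f 87 58 88
f 88 58 59
f 88 59 60
f 90 92 89
f 93 90 89
f 89 92 91
f 91 93 89
f 90 96 92
f 94 90 93
f 94 96 90
f 92 96 91
f 95 93 91
f 91 96 95
f 95 94 93
f 96 94 95



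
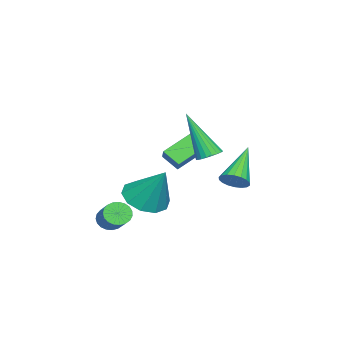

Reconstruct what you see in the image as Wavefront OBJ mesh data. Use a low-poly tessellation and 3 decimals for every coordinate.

v 0.646 -3.534 -3.212
v 1.216 -4.261 -2.918
v 1.094 -2.566 -1.688
v 1.547 -3.889 -3.252
v 1.534 -3.382 -3.57
v 1.182 -2.932 -3.752
v 0.625 -2.712 -3.727
v 0.075 -2.806 -3.506
v -0.256 -3.178 -3.172
v -0.243 -3.686 -2.854
v 0.11 -4.135 -2.672
v 0.667 -4.355 -2.697
v -2.169 -2.125 -1.524
v -2.291 -2.791 -0.993
v -1.537 -1.837 -1.018
v -1.658 -2.502 -0.487
v -1.142 -2.958 -2.333
v -1.263 -3.623 -1.802
v -0.509 -2.669 -1.827
v -0.631 -3.335 -1.296
v 2.308 -4.241 -3.807
v 2.65 -4.26 -4.225
v 3.513 -3.598 -3.55
v 3.172 -3.579 -3.133
v 2.537 -4.07 -4.266
v 3.4 -3.409 -3.591
v 2.384 -3.91 -4.228
v 3.247 -3.249 -3.553
v 2.218 -3.807 -4.117
v 3.081 -3.146 -3.442
v 2.068 -3.78 -3.952
v 2.931 -3.118 -3.277
v 1.959 -3.831 -3.763
v 2.823 -3.17 -3.088
v 1.911 -3.954 -3.581
v 2.774 -3.292 -2.906
v 1.932 -4.126 -3.438
v 2.795 -3.464 -2.763
v 2.017 -4.318 -3.359
v 2.88 -3.656 -2.684
v 2.153 -4.497 -3.358
v 3.016 -3.835 -2.683
v 2.316 -4.631 -3.434
v 3.179 -3.97 -2.76
v 2.478 -4.698 -3.575
v 3.341 -4.036 -2.9
v 2.61 -4.686 -3.756
v 3.473 -4.024 -3.082
v 2.69 -4.597 -3.946
v 3.553 -3.935 -3.271
v 2.704 -4.446 -4.112
v 3.567 -3.785 -3.437
v -1.087 -0.686 -2.635
v -0.702 -0.84 -2.188
v -2.553 -0.654 -1.365
v -0.694 -0.568 -2.184
v -0.763 -0.32 -2.27
v -0.896 -0.145 -2.429
v -1.067 -0.076 -2.628
v -1.243 -0.129 -2.829
v -1.387 -0.292 -2.991
v -1.472 -0.532 -3.083
v -1.481 -0.804 -3.086
v -1.412 -1.052 -3
v -1.278 -1.227 -2.842
v -1.107 -1.296 -2.643
v -0.932 -1.243 -2.442
v -0.787 -1.081 -2.28
v 0.563 -1.072 -0.831
v 1.08 -1.186 -0.854
v 0.437 -2.028 1.091
v 1.08 -0.988 -0.756
v 0.992 -0.806 -0.67
v 0.828 -0.669 -0.613
v 0.619 -0.602 -0.593
v 0.401 -0.616 -0.615
v 0.21 -0.709 -0.673
v 0.08 -0.865 -0.759
v 0.033 -1.057 -0.858
v 0.079 -1.251 -0.952
v 0.207 -1.415 -1.024
v 0.397 -1.519 -1.064
v 0.616 -1.546 -1.063
v 0.826 -1.491 -1.022
v 0.99 -1.363 -0.948
f 2 1 4
f 2 4 3
f 4 1 5
f 4 5 3
f 5 1 6
f 5 6 3
f 6 1 7
f 6 7 3
f 7 1 8
f 7 8 3
f 8 1 9
f 8 9 3
f 9 1 10
f 9 10 3
f 10 1 11
f 10 11 3
f 11 1 12
f 11 12 3
f 12 1 2
f 12 2 3
f 14 16 13
f 17 14 13
f 13 16 15
f 15 17 13
f 14 20 16
f 18 14 17
f 18 20 14
f 16 20 15
f 19 17 15
f 15 20 19
f 19 18 17
f 20 18 19
f 22 21 25
f 22 25 23
f 23 25 26
f 23 26 24
f 25 21 27
f 25 27 26
f 26 27 28
f 26 28 24
f 27 21 29
f 27 29 28
f 28 29 30
f 28 30 24
f 29 21 31
f 29 31 30
f 30 31 32
f 30 32 24
f 31 21 33
f 31 33 32
f 32 33 34
f 32 34 24
f 33 21 35
f 33 35 34
f 34 35 36
f 34 36 24
f 35 21 37
f 35 37 36
f 36 37 38
f 36 38 24
f 37 21 39
f 37 39 38
f 38 39 40
f 38 40 24
f 39 21 41
f 39 41 40
f 40 41 42
f 40 42 24
f 41 21 43
f 41 43 42
f 42 43 44
f 42 44 24
f 43 21 45
f 43 45 44
f 44 45 46
f 44 46 24
f 45 21 47
f 45 47 46
f 46 47 48
f 46 48 24
f 47 21 49
f 47 49 48
f 48 49 50
f 48 50 24
f 49 21 51
f 49 51 50
f 50 51 52
f 50 52 24
f 51 21 22
f 51 22 52
f 52 22 23
f 52 23 24
f 54 53 56
f 54 56 55
f 56 53 57
f 56 57 55
f 57 53 58
f 57 58 55
f 58 53 59
f 58 59 55
f 59 53 60
f 59 60 55
f 60 53 61
f 60 61 55
f 61 53 62
f 61 62 55
f 62 53 63
f 62 63 55
f 63 53 64
f 63 64 55
f 64 53 65
f 64 65 55
f 65 53 66
f 65 66 55
f 66 53 67
f 66 67 55
f 67 53 68
f 67 68 55
f 68 53 54
f 68 54 55
f 70 69 72
f 70 72 71
f 72 69 73
f 72 73 71
f 73 69 74
f 73 74 71
f 74 69 75
f 74 75 71
f 75 69 76
f 75 76 71
f 76 69 77
f 76 77 71
f 77 69 78
f 77 78 71
f 78 69 79
f 78 79 71
f 79 69 80
f 79 80 71
f 80 69 81
f 80 81 71
f 81 69 82
f 81 82 71
f 82 69 83
f 82 83 71
f 83 69 84
f 83 84 71
f 84 69 85
f 84 85 71
f 85 69 70
f 85 70 71



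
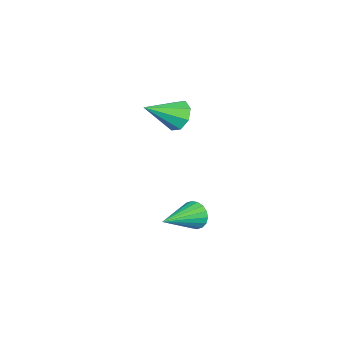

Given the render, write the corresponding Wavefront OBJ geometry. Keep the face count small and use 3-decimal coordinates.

v -2.939 -1.659 2.235
v -2.585 -1.763 1.651
v -1.921 -2.521 3.005
v -2.421 -1.335 1.914
v -2.56 -1.097 2.364
v -2.921 -1.188 2.738
v -3.292 -1.555 2.818
v -3.456 -1.983 2.556
v -3.317 -2.222 2.105
v -2.956 -2.13 1.731
v 0.745 0.634 0.079
v 0.975 0.837 -0.413
v 2.235 0.166 0.581
v 0.986 1.041 -0.256
v 0.95 1.165 -0.033
v 0.873 1.184 0.213
v 0.771 1.094 0.432
v 0.664 0.913 0.582
v 0.573 0.676 0.632
v 0.516 0.432 0.572
v 0.504 0.227 0.415
v 0.54 0.103 0.192
v 0.617 0.085 -0.054
v 0.719 0.175 -0.273
v 0.827 0.356 -0.423
v 0.918 0.592 -0.473
f 2 1 4
f 2 4 3
f 4 1 5
f 4 5 3
f 5 1 6
f 5 6 3
f 6 1 7
f 6 7 3
f 7 1 8
f 7 8 3
f 8 1 9
f 8 9 3
f 9 1 10
f 9 10 3
f 10 1 2
f 10 2 3
f 12 11 14
f 12 14 13
f 14 11 15
f 14 15 13
f 15 11 16
f 15 16 13
f 16 11 17
f 16 17 13
f 17 11 18
f 17 18 13
f 18 11 19
f 18 19 13
f 19 11 20
f 19 20 13
f 20 11 21
f 20 21 13
f 21 11 22
f 21 22 13
f 22 11 23
f 22 23 13
f 23 11 24
f 23 24 13
f 24 11 25
f 24 25 13
f 25 11 26
f 25 26 13
f 26 11 12
f 26 12 13



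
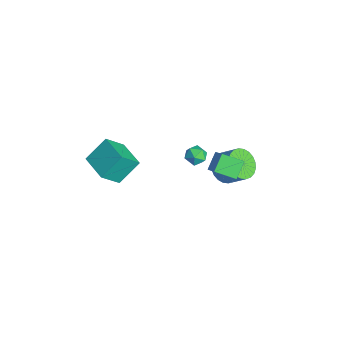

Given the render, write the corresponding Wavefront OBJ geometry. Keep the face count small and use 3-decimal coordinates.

v -1.336 -3.228 -2.091
v -1.043 -4.249 -0.962
v -1.638 -2.057 -0.954
v -1.344 -3.078 0.175
v 0.304 -2.782 -2.115
v 0.598 -3.803 -0.986
v 0.003 -1.611 -0.978
v 0.296 -2.632 0.151
v 3.328 2.257 0.267
v 2.868 1.23 0.711
v 2.695 2.838 0.954
v 2.235 1.811 1.398
v 4.645 2.209 1.522
v 4.185 1.182 1.966
v 4.012 2.79 2.209
v 3.552 1.763 2.653
v 0.444 2.874 -2.252
v 1.26 2.548 -2.614
v 1.971 3.28 -1.67
v 1.156 3.606 -1.308
v 1.21 2.856 -2.815
v 1.921 3.588 -1.871
v 1.043 3.166 -2.929
v 1.754 3.898 -1.986
v 0.785 3.432 -2.941
v 1.496 4.164 -1.997
v 0.475 3.613 -2.848
v 1.186 4.345 -1.904
v 0.161 3.682 -2.664
v 0.872 4.413 -1.72
v -0.111 3.627 -2.417
v 0.6 4.359 -1.474
v -0.297 3.458 -2.146
v 0.414 4.19 -1.202
v -0.371 3.2 -1.89
v 0.34 3.932 -0.946
v -0.321 2.892 -1.689
v 0.39 3.624 -0.745
v -0.154 2.582 -1.574
v 0.557 3.314 -0.631
v 0.104 2.316 -1.563
v 0.815 3.048 -0.619
v 0.414 2.135 -1.656
v 1.125 2.867 -0.712
v 0.728 2.067 -1.84
v 1.439 2.798 -0.896
v 1 2.121 -2.086
v 1.711 2.853 -1.143
v 1.186 2.29 -2.358
v 1.897 3.022 -1.414
v -2.65 2.231 -4.005
v -2.245 2.673 -3.656
v -2.055 1.367 -3.604
v -1.65 1.809 -3.255
v -2.311 1.721 -3.064
v -2.679 2.254 -3.312
v -1.621 1.786 -3.948
v -1.989 2.319 -4.196
v -1.609 2.398 -3.621
v -2.035 2.357 -3.075
v -2.265 1.683 -4.185
v -2.691 1.642 -3.639
f 2 4 1
f 5 2 1
f 1 4 3
f 3 5 1
f 2 8 4
f 6 2 5
f 6 8 2
f 4 8 3
f 7 5 3
f 3 8 7
f 7 6 5
f 8 6 7
f 10 12 9
f 13 10 9
f 9 12 11
f 11 13 9
f 10 16 12
f 14 10 13
f 14 16 10
f 12 16 11
f 15 13 11
f 11 16 15
f 15 14 13
f 16 14 15
f 18 17 21
f 18 21 19
f 19 21 22
f 19 22 20
f 21 17 23
f 21 23 22
f 22 23 24
f 22 24 20
f 23 17 25
f 23 25 24
f 24 25 26
f 24 26 20
f 25 17 27
f 25 27 26
f 26 27 28
f 26 28 20
f 27 17 29
f 27 29 28
f 28 29 30
f 28 30 20
f 29 17 31
f 29 31 30
f 30 31 32
f 30 32 20
f 31 17 33
f 31 33 32
f 32 33 34
f 32 34 20
f 33 17 35
f 33 35 34
f 34 35 36
f 34 36 20
f 35 17 37
f 35 37 36
f 36 37 38
f 36 38 20
f 37 17 39
f 37 39 38
f 38 39 40
f 38 40 20
f 39 17 41
f 39 41 40
f 40 41 42
f 40 42 20
f 41 17 43
f 41 43 42
f 42 43 44
f 42 44 20
f 43 17 45
f 43 45 44
f 44 45 46
f 44 46 20
f 45 17 47
f 45 47 46
f 46 47 48
f 46 48 20
f 47 17 49
f 47 49 48
f 48 49 50
f 48 50 20
f 49 17 18
f 49 18 50
f 50 18 19
f 50 19 20
f 51 62 56
f 51 56 52
f 51 52 58
f 51 58 61
f 51 61 62
f 52 56 60
f 56 62 55
f 62 61 53
f 61 58 57
f 58 52 59
f 54 60 55
f 54 55 53
f 54 53 57
f 54 57 59
f 54 59 60
f 55 60 56
f 53 55 62
f 57 53 61
f 59 57 58
f 60 59 52



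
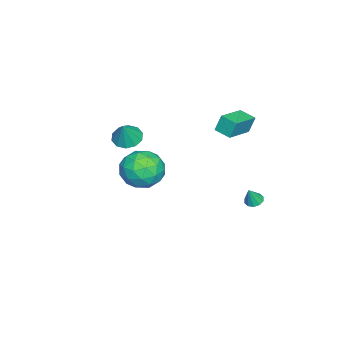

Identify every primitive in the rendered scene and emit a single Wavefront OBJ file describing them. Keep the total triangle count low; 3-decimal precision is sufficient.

v -0.789 3.858 -4.2
v -0.318 3.993 -4.376
v -0.371 3.682 -3.22
v -0.464 4.258 -4.267
v -0.733 4.37 -4.132
v -1.024 4.286 -4.024
v -1.225 4.039 -3.982
v -1.259 3.722 -4.024
v -1.113 3.457 -4.134
v -0.844 3.345 -4.268
v -0.553 3.429 -4.377
v -0.353 3.676 -4.418
v -1.418 -3.205 -1.334
v -0.706 -3.011 -1.736
v -0.722 -3.175 -0.086
v -0.946 -2.568 -1.612
v -1.367 -2.368 -1.383
v -1.807 -2.488 -1.135
v -2.098 -2.882 -0.963
v -2.13 -3.399 -0.933
v -1.889 -3.842 -1.057
v -1.469 -4.042 -1.286
v -1.029 -3.922 -1.534
v -0.737 -3.528 -1.706
v -3.037 2.037 -0.243
v -3.226 2.32 0.74
v -2.711 2.94 -0.44
v -2.899 3.222 0.543
v -1.381 1.538 0.217
v -1.569 1.82 1.2
v -1.054 2.44 0.02
v -1.243 2.723 1.003
v 2.495 -0.14 0.405
v 3.649 0.247 0.485
v 3.051 -1.527 -0.885
v 4.205 -1.14 -0.805
v 3.681 -1.697 0.146
v 3.337 -0.84 0.943
v 3.363 -0.44 -1.343
v 3.019 0.417 -0.546
v 4.185 0.062 -0.595
v 4.382 -0.715 0.325
v 2.318 -0.565 -0.725
v 2.515 -1.342 0.195
v 3.023 0.175 0.558
v 3.677 -1.455 -0.958
v 3.369 -1.783 -0.399
v 4.047 -1.555 -0.352
v 2.84 -0.464 0.827
v 3.518 -0.236 0.874
v 3.537 -1.379 0.675
v 3.182 -1.044 -1.274
v 3.86 -0.816 -1.227
v 2.653 0.275 -0.048
v 3.331 0.503 -0.001
v 3.163 0.099 -1.075
v 4.017 0.294 -0.029
v 4.343 -0.521 -0.787
v 3.848 -0.11 -1.104
v 3.646 0.394 -0.635
v 4.132 -0.163 0.511
v 4.459 -0.978 -0.247
v 4.151 -1.305 0.312
v 3.949 -0.801 0.78
v 4.447 -0.272 -0.123
v 2.241 -0.302 -0.153
v 2.568 -1.117 -0.911
v 2.751 -0.479 -1.18
v 2.549 0.025 -0.712
v 2.357 -0.759 0.387
v 2.683 -1.574 -0.371
v 3.054 -1.674 0.235
v 2.852 -1.17 0.704
v 2.253 -1.008 -0.277
f 2 1 4
f 2 4 3
f 4 1 5
f 4 5 3
f 5 1 6
f 5 6 3
f 6 1 7
f 6 7 3
f 7 1 8
f 7 8 3
f 8 1 9
f 8 9 3
f 9 1 10
f 9 10 3
f 10 1 11
f 10 11 3
f 11 1 12
f 11 12 3
f 12 1 2
f 12 2 3
f 14 13 16
f 14 16 15
f 16 13 17
f 16 17 15
f 17 13 18
f 17 18 15
f 18 13 19
f 18 19 15
f 19 13 20
f 19 20 15
f 20 13 21
f 20 21 15
f 21 13 22
f 21 22 15
f 22 13 23
f 22 23 15
f 23 13 24
f 23 24 15
f 24 13 14
f 24 14 15
f 26 28 25
f 29 26 25
f 25 28 27
f 27 29 25
f 26 32 28
f 30 26 29
f 30 32 26
f 28 32 27
f 31 29 27
f 27 32 31
f 31 30 29
f 32 30 31
f 33 70 49
f 70 44 73
f 49 73 38
f 70 73 49
f 33 49 45
f 49 38 50
f 45 50 34
f 49 50 45
f 33 45 54
f 45 34 55
f 54 55 40
f 45 55 54
f 33 54 66
f 54 40 69
f 66 69 43
f 54 69 66
f 33 66 70
f 66 43 74
f 70 74 44
f 66 74 70
f 34 50 61
f 50 38 64
f 61 64 42
f 50 64 61
f 38 73 51
f 73 44 72
f 51 72 37
f 73 72 51
f 44 74 71
f 74 43 67
f 71 67 35
f 74 67 71
f 43 69 68
f 69 40 56
f 68 56 39
f 69 56 68
f 40 55 60
f 55 34 57
f 60 57 41
f 55 57 60
f 36 62 48
f 62 42 63
f 48 63 37
f 62 63 48
f 36 48 46
f 48 37 47
f 46 47 35
f 48 47 46
f 36 46 53
f 46 35 52
f 53 52 39
f 46 52 53
f 36 53 58
f 53 39 59
f 58 59 41
f 53 59 58
f 36 58 62
f 58 41 65
f 62 65 42
f 58 65 62
f 37 63 51
f 63 42 64
f 51 64 38
f 63 64 51
f 35 47 71
f 47 37 72
f 71 72 44
f 47 72 71
f 39 52 68
f 52 35 67
f 68 67 43
f 52 67 68
f 41 59 60
f 59 39 56
f 60 56 40
f 59 56 60
f 42 65 61
f 65 41 57
f 61 57 34
f 65 57 61



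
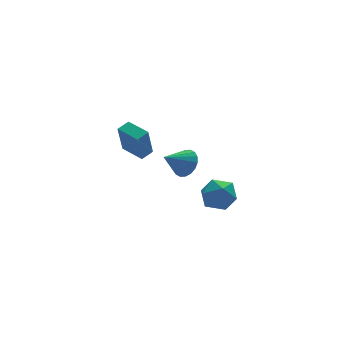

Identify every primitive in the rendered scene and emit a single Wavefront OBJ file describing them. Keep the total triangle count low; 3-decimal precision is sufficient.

v -0.269 1.139 0.557
v 0.22 1.519 1.329
v -1.671 0.981 1.523
v 0.048 1.876 1.138
v -0.188 2.087 0.831
v -0.439 2.111 0.47
v -0.657 1.942 0.126
v -0.798 1.614 -0.133
v -0.834 1.192 -0.254
v -0.758 0.76 -0.215
v -0.586 0.402 -0.023
v -0.35 0.191 0.283
v -0.099 0.168 0.644
v 0.119 0.337 0.988
v 0.26 0.665 1.247
v 0.296 1.087 1.368
v -2.256 2.728 0.5
v -2.715 2.298 2.494
v -2.84 4.195 0.682
v -3.3 3.766 2.675
v -1.46 3.014 0.745
v -1.92 2.585 2.738
v -2.045 4.482 0.926
v -2.504 4.052 2.92
v -1.528 -3.972 1.513
v -0.713 -3.347 2.021
v -0.367 -4.353 0.119
v 0.448 -3.728 0.627
v 0.115 -4.721 1.092
v -0.603 -4.485 1.954
v -0.477 -3.215 0.186
v -1.195 -2.979 1.048
v -0.064 -2.878 1.201
v 0.302 -3.809 1.761
v -1.382 -3.891 0.379
v -1.016 -4.822 0.939
f 2 1 4
f 2 4 3
f 4 1 5
f 4 5 3
f 5 1 6
f 5 6 3
f 6 1 7
f 6 7 3
f 7 1 8
f 7 8 3
f 8 1 9
f 8 9 3
f 9 1 10
f 9 10 3
f 10 1 11
f 10 11 3
f 11 1 12
f 11 12 3
f 12 1 13
f 12 13 3
f 13 1 14
f 13 14 3
f 14 1 15
f 14 15 3
f 15 1 16
f 15 16 3
f 16 1 2
f 16 2 3
f 18 20 17
f 21 18 17
f 17 20 19
f 19 21 17
f 18 24 20
f 22 18 21
f 22 24 18
f 20 24 19
f 23 21 19
f 19 24 23
f 23 22 21
f 24 22 23
f 25 36 30
f 25 30 26
f 25 26 32
f 25 32 35
f 25 35 36
f 26 30 34
f 30 36 29
f 36 35 27
f 35 32 31
f 32 26 33
f 28 34 29
f 28 29 27
f 28 27 31
f 28 31 33
f 28 33 34
f 29 34 30
f 27 29 36
f 31 27 35
f 33 31 32
f 34 33 26



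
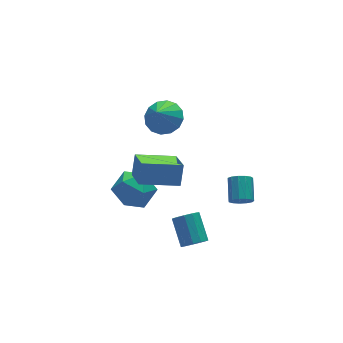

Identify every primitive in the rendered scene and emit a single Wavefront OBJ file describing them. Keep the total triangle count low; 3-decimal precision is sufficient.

v -2.597 0.37 -1.593
v -2.193 -0.177 -0.593
v -4.227 0.897 -0.647
v -3.823 0.35 0.353
v -3.282 1.355 -0.047
v -2.275 1.029 -0.631
v -4.145 -0.309 -0.609
v -3.138 -0.635 -1.193
v -3.15 -0.596 0.016
v -2.617 0.432 0.363
v -3.803 0.288 -1.603
v -3.27 1.316 -1.256
v 0.054 3.755 0.664
v 0.827 3.073 0.8
v -0.594 3.265 1.876
v 0.984 3.516 1.063
v 0.891 4.023 1.219
v 0.575 4.458 1.226
v 0.118 4.705 1.082
v -0.355 4.698 0.826
v -0.719 4.437 0.527
v -0.876 3.995 0.264
v -0.784 3.488 0.108
v -0.467 3.052 0.101
v -0.011 2.805 0.245
v 0.463 2.813 0.501
v -1.523 -0.558 0.594
v -1.798 -1.933 1.342
v -3.443 0.071 1.044
v -3.718 -1.305 1.792
v -1.122 -0.075 1.628
v -1.397 -1.451 2.376
v -3.042 0.553 2.078
v -3.317 -0.822 2.826
v 1.514 -1.995 -1.59
v 1.9 -1.875 -2.086
v 2.392 -0.806 -1.446
v 2.006 -0.925 -0.95
v 1.594 -1.696 -2.15
v 2.086 -0.627 -1.51
v 1.263 -1.612 -2.037
v 1.754 -0.542 -1.396
v 1.011 -1.649 -1.781
v 1.502 -0.579 -1.141
v 0.919 -1.796 -1.465
v 1.41 -0.726 -0.825
v 1.016 -2.006 -1.189
v 1.508 -0.937 -0.548
v 1.271 -2.213 -1.04
v 1.763 -1.143 -0.399
v 1.604 -2.35 -1.065
v 2.095 -1.281 -0.425
v 1.908 -2.375 -1.258
v 2.399 -1.305 -0.617
v 2.087 -2.279 -1.556
v 2.578 -1.209 -0.915
v 2.084 -2.092 -1.865
v 2.576 -1.023 -1.224
v -1.657 -3.196 -2.367
v -1.17 -3.528 -1.99
v -1.015 -2.216 -1.035
v -1.503 -1.884 -1.413
v -0.978 -3.34 -2.279
v -0.823 -2.028 -1.325
v -1.002 -3.107 -2.596
v -0.847 -1.795 -1.642
v -1.234 -2.902 -2.841
v -1.079 -1.59 -1.886
v -1.6 -2.79 -2.935
v -1.445 -1.478 -1.98
v -1.985 -2.807 -2.849
v -1.83 -1.495 -1.894
v -2.265 -2.948 -2.61
v -2.11 -1.636 -1.655
v -2.353 -3.167 -2.294
v -2.198 -1.855 -1.339
v -2.22 -3.396 -2.002
v -2.065 -2.084 -1.047
v -1.908 -3.561 -1.825
v -1.753 -2.249 -0.87
v -1.517 -3.61 -1.821
v -1.362 -2.298 -0.866
f 1 12 6
f 1 6 2
f 1 2 8
f 1 8 11
f 1 11 12
f 2 6 10
f 6 12 5
f 12 11 3
f 11 8 7
f 8 2 9
f 4 10 5
f 4 5 3
f 4 3 7
f 4 7 9
f 4 9 10
f 5 10 6
f 3 5 12
f 7 3 11
f 9 7 8
f 10 9 2
f 14 13 16
f 14 16 15
f 16 13 17
f 16 17 15
f 17 13 18
f 17 18 15
f 18 13 19
f 18 19 15
f 19 13 20
f 19 20 15
f 20 13 21
f 20 21 15
f 21 13 22
f 21 22 15
f 22 13 23
f 22 23 15
f 23 13 24
f 23 24 15
f 24 13 25
f 24 25 15
f 25 13 26
f 25 26 15
f 26 13 14
f 26 14 15
f 28 30 27
f 31 28 27
f 27 30 29
f 29 31 27
f 28 34 30
f 32 28 31
f 32 34 28
f 30 34 29
f 33 31 29
f 29 34 33
f 33 32 31
f 34 32 33
f 36 35 39
f 36 39 37
f 37 39 40
f 37 40 38
f 39 35 41
f 39 41 40
f 40 41 42
f 40 42 38
f 41 35 43
f 41 43 42
f 42 43 44
f 42 44 38
f 43 35 45
f 43 45 44
f 44 45 46
f 44 46 38
f 45 35 47
f 45 47 46
f 46 47 48
f 46 48 38
f 47 35 49
f 47 49 48
f 48 49 50
f 48 50 38
f 49 35 51
f 49 51 50
f 50 51 52
f 50 52 38
f 51 35 53
f 51 53 52
f 52 53 54
f 52 54 38
f 53 35 55
f 53 55 54
f 54 55 56
f 54 56 38
f 55 35 57
f 55 57 56
f 56 57 58
f 56 58 38
f 57 35 36
f 57 36 58
f 58 36 37
f 58 37 38
f 60 59 63
f 60 63 61
f 61 63 64
f 61 64 62
f 63 59 65
f 63 65 64
f 64 65 66
f 64 66 62
f 65 59 67
f 65 67 66
f 66 67 68
f 66 68 62
f 67 59 69
f 67 69 68
f 68 69 70
f 68 70 62
f 69 59 71
f 69 71 70
f 70 71 72
f 70 72 62
f 71 59 73
f 71 73 72
f 72 73 74
f 72 74 62
f 73 59 75
f 73 75 74
f 74 75 76
f 74 76 62
f 75 59 77
f 75 77 76
f 76 77 78
f 76 78 62
f 77 59 79
f 77 79 78
f 78 79 80
f 78 80 62
f 79 59 81
f 79 81 80
f 80 81 82
f 80 82 62
f 81 59 60
f 81 60 82
f 82 60 61
f 82 61 62



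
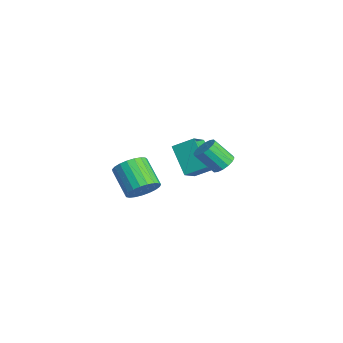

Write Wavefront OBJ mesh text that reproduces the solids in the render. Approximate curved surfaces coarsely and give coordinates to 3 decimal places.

v 2.685 1.103 3.448
v 3.18 0.641 3.27
v 2.75 -0.245 4.374
v 2.255 0.217 4.552
v 3.34 0.862 3.509
v 2.909 -0.025 4.613
v 3.324 1.147 3.732
v 2.893 0.261 4.836
v 3.137 1.421 3.879
v 2.706 0.534 4.983
v 2.829 1.609 3.91
v 2.398 0.723 5.014
v 2.482 1.662 3.818
v 2.052 0.775 4.922
v 2.19 1.565 3.626
v 1.76 0.679 4.73
v 2.031 1.345 3.387
v 1.6 0.458 4.491
v 2.047 1.059 3.164
v 1.616 0.173 4.268
v 2.234 0.786 3.017
v 1.803 -0.101 4.121
v 2.542 0.597 2.986
v 2.111 -0.289 4.09
v 2.888 0.545 3.078
v 2.458 -0.342 4.182
v -3.188 -1.489 -1.811
v -2.647 -2.166 -1.274
v -4.191 -2.509 -0.151
v -4.732 -1.831 -0.689
v -2.573 -1.806 -1.062
v -4.117 -2.149 0.061
v -2.605 -1.391 -0.98
v -4.15 -1.734 0.143
v -2.738 -0.993 -1.041
v -4.283 -1.336 0.081
v -2.949 -0.681 -1.236
v -4.494 -1.024 -0.113
v -3.201 -0.508 -1.53
v -4.746 -0.851 -0.408
v -3.451 -0.505 -1.873
v -4.995 -0.848 -0.75
v -3.655 -0.672 -2.205
v -5.2 -1.015 -1.082
v -3.778 -0.98 -2.469
v -5.323 -1.323 -1.347
v -3.8 -1.376 -2.619
v -5.345 -1.719 -1.497
v -3.715 -1.792 -2.63
v -5.26 -2.134 -1.507
v -3.54 -2.155 -2.499
v -5.084 -2.497 -1.376
v -3.303 -2.403 -2.249
v -4.848 -2.745 -1.127
v -3.046 -2.492 -1.923
v -4.591 -2.835 -0.801
v -2.814 -2.409 -1.578
v -4.359 -2.752 -0.456
v -3.105 0.066 1.416
v -2.678 1.16 2.101
v -3.947 0.87 0.657
v -3.519 1.964 1.342
v -1.621 0.336 0.058
v -1.193 1.43 0.743
v -2.462 1.14 -0.701
v -2.035 2.234 -0.016
f 2 1 5
f 2 5 3
f 3 5 6
f 3 6 4
f 5 1 7
f 5 7 6
f 6 7 8
f 6 8 4
f 7 1 9
f 7 9 8
f 8 9 10
f 8 10 4
f 9 1 11
f 9 11 10
f 10 11 12
f 10 12 4
f 11 1 13
f 11 13 12
f 12 13 14
f 12 14 4
f 13 1 15
f 13 15 14
f 14 15 16
f 14 16 4
f 15 1 17
f 15 17 16
f 16 17 18
f 16 18 4
f 17 1 19
f 17 19 18
f 18 19 20
f 18 20 4
f 19 1 21
f 19 21 20
f 20 21 22
f 20 22 4
f 21 1 23
f 21 23 22
f 22 23 24
f 22 24 4
f 23 1 25
f 23 25 24
f 24 25 26
f 24 26 4
f 25 1 2
f 25 2 26
f 26 2 3
f 26 3 4
f 28 27 31
f 28 31 29
f 29 31 32
f 29 32 30
f 31 27 33
f 31 33 32
f 32 33 34
f 32 34 30
f 33 27 35
f 33 35 34
f 34 35 36
f 34 36 30
f 35 27 37
f 35 37 36
f 36 37 38
f 36 38 30
f 37 27 39
f 37 39 38
f 38 39 40
f 38 40 30
f 39 27 41
f 39 41 40
f 40 41 42
f 40 42 30
f 41 27 43
f 41 43 42
f 42 43 44
f 42 44 30
f 43 27 45
f 43 45 44
f 44 45 46
f 44 46 30
f 45 27 47
f 45 47 46
f 46 47 48
f 46 48 30
f 47 27 49
f 47 49 48
f 48 49 50
f 48 50 30
f 49 27 51
f 49 51 50
f 50 51 52
f 50 52 30
f 51 27 53
f 51 53 52
f 52 53 54
f 52 54 30
f 53 27 55
f 53 55 54
f 54 55 56
f 54 56 30
f 55 27 57
f 55 57 56
f 56 57 58
f 56 58 30
f 57 27 28
f 57 28 58
f 58 28 29
f 58 29 30
f 60 62 59
f 63 60 59
f 59 62 61
f 61 63 59
f 60 66 62
f 64 60 63
f 64 66 60
f 62 66 61
f 65 63 61
f 61 66 65
f 65 64 63
f 66 64 65



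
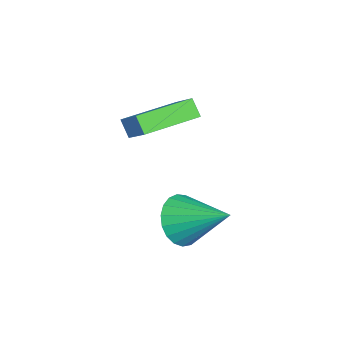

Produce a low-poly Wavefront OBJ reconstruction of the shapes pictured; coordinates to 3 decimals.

v 0.313 -0.719 2.41
v 1.384 -0.069 3.406
v 0.707 -0.399 1.778
v 1.777 0.251 2.774
v 1.523 -2.491 2.266
v 2.593 -1.841 3.262
v 1.916 -2.171 1.634
v 2.987 -1.521 2.63
v 3.438 -0.236 -1.343
v 3.974 -0.899 -0.695
v 4.242 1.436 -0.297
v 4.266 -0.834 -1.024
v 4.416 -0.666 -1.408
v 4.396 -0.423 -1.781
v 4.211 -0.148 -2.077
v 3.892 0.111 -2.247
v 3.495 0.311 -2.261
v 3.088 0.416 -2.116
v 2.741 0.408 -1.837
v 2.515 0.289 -1.473
v 2.448 0.079 -1.086
v 2.553 -0.185 -0.744
v 2.811 -0.459 -0.505
v 3.177 -0.693 -0.412
v 3.588 -0.849 -0.479
f 2 4 1
f 5 2 1
f 1 4 3
f 3 5 1
f 2 8 4
f 6 2 5
f 6 8 2
f 4 8 3
f 7 5 3
f 3 8 7
f 7 6 5
f 8 6 7
f 10 9 12
f 10 12 11
f 12 9 13
f 12 13 11
f 13 9 14
f 13 14 11
f 14 9 15
f 14 15 11
f 15 9 16
f 15 16 11
f 16 9 17
f 16 17 11
f 17 9 18
f 17 18 11
f 18 9 19
f 18 19 11
f 19 9 20
f 19 20 11
f 20 9 21
f 20 21 11
f 21 9 22
f 21 22 11
f 22 9 23
f 22 23 11
f 23 9 24
f 23 24 11
f 24 9 25
f 24 25 11
f 25 9 10
f 25 10 11



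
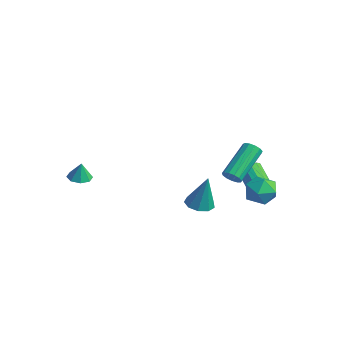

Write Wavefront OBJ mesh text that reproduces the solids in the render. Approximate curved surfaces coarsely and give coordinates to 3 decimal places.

v 2.281 2.895 -3.473
v 2.585 2.728 -2.959
v 1.483 2.897 -2.253
v 1.179 3.065 -2.767
v 2.622 3.046 -2.978
v 1.52 3.215 -2.271
v 2.568 3.324 -3.129
v 1.466 3.493 -2.422
v 2.437 3.487 -3.372
v 1.335 3.656 -2.666
v 2.264 3.492 -3.643
v 1.162 3.661 -2.936
v 2.096 3.336 -3.868
v 0.994 3.506 -3.161
v 1.977 3.063 -3.987
v 0.875 3.232 -3.281
v 1.94 2.745 -3.969
v 0.838 2.914 -3.262
v 1.994 2.467 -3.818
v 0.892 2.636 -3.111
v 2.125 2.304 -3.574
v 1.023 2.473 -2.868
v 2.298 2.299 -3.304
v 1.196 2.468 -2.597
v 2.466 2.454 -3.079
v 1.364 2.624 -2.372
v 2.733 0.946 -2.02
v 3.021 1.275 -2.318
v 2.355 2.944 -1.119
v 2.067 2.614 -0.82
v 2.752 1.26 -2.446
v 2.086 2.928 -1.247
v 2.477 1.145 -2.439
v 1.811 2.813 -1.239
v 2.283 0.966 -2.298
v 1.617 2.635 -1.099
v 2.232 0.781 -2.07
v 1.566 2.45 -0.87
v 2.34 0.649 -1.825
v 1.674 2.317 -0.625
v 2.573 0.61 -1.642
v 1.907 2.279 -0.443
v 2.857 0.678 -1.579
v 2.191 2.347 -0.38
v 3.101 0.831 -1.656
v 2.435 2.5 -0.457
v 3.229 1.021 -1.849
v 2.563 2.689 -0.649
v 3.199 1.186 -2.095
v 2.533 2.855 -0.896
v 2.446 -0.691 -3.427
v 3.178 -0.682 -3.59
v 2.854 -0.489 -1.573
v 2.99 -0.205 -3.6
v 2.548 0.045 -3.53
v 2.057 -0.049 -3.412
v 1.749 -0.444 -3.301
v 1.766 -0.954 -3.249
v 2.102 -1.341 -3.281
v 2.598 -1.424 -3.381
v 3.023 -1.163 -3.503
v 2.512 3.003 -3.431
v 3.408 3.059 -3.696
v 2.812 1.721 -2.684
v 3.708 1.777 -2.949
v 3.362 2.394 -2.336
v 3.177 3.186 -2.798
v 3.043 1.594 -3.582
v 2.858 2.386 -4.044
v 3.736 2.188 -3.789
v 3.933 2.682 -3.019
v 2.287 2.098 -3.361
v 2.484 2.592 -2.591
v -3.445 -3.816 -3.469
v -2.869 -4.107 -3.546
v -3.295 -3.784 -2.471
v -2.836 -3.612 -3.567
v -3.159 -3.235 -3.53
v -3.65 -3.199 -3.458
v -4.021 -3.524 -3.392
v -4.054 -4.02 -3.371
v -3.731 -4.396 -3.408
v -3.24 -4.433 -3.48
f 2 1 5
f 2 5 3
f 3 5 6
f 3 6 4
f 5 1 7
f 5 7 6
f 6 7 8
f 6 8 4
f 7 1 9
f 7 9 8
f 8 9 10
f 8 10 4
f 9 1 11
f 9 11 10
f 10 11 12
f 10 12 4
f 11 1 13
f 11 13 12
f 12 13 14
f 12 14 4
f 13 1 15
f 13 15 14
f 14 15 16
f 14 16 4
f 15 1 17
f 15 17 16
f 16 17 18
f 16 18 4
f 17 1 19
f 17 19 18
f 18 19 20
f 18 20 4
f 19 1 21
f 19 21 20
f 20 21 22
f 20 22 4
f 21 1 23
f 21 23 22
f 22 23 24
f 22 24 4
f 23 1 25
f 23 25 24
f 24 25 26
f 24 26 4
f 25 1 2
f 25 2 26
f 26 2 3
f 26 3 4
f 28 27 31
f 28 31 29
f 29 31 32
f 29 32 30
f 31 27 33
f 31 33 32
f 32 33 34
f 32 34 30
f 33 27 35
f 33 35 34
f 34 35 36
f 34 36 30
f 35 27 37
f 35 37 36
f 36 37 38
f 36 38 30
f 37 27 39
f 37 39 38
f 38 39 40
f 38 40 30
f 39 27 41
f 39 41 40
f 40 41 42
f 40 42 30
f 41 27 43
f 41 43 42
f 42 43 44
f 42 44 30
f 43 27 45
f 43 45 44
f 44 45 46
f 44 46 30
f 45 27 47
f 45 47 46
f 46 47 48
f 46 48 30
f 47 27 49
f 47 49 48
f 48 49 50
f 48 50 30
f 49 27 28
f 49 28 50
f 50 28 29
f 50 29 30
f 52 51 54
f 52 54 53
f 54 51 55
f 54 55 53
f 55 51 56
f 55 56 53
f 56 51 57
f 56 57 53
f 57 51 58
f 57 58 53
f 58 51 59
f 58 59 53
f 59 51 60
f 59 60 53
f 60 51 61
f 60 61 53
f 61 51 52
f 61 52 53
f 62 73 67
f 62 67 63
f 62 63 69
f 62 69 72
f 62 72 73
f 63 67 71
f 67 73 66
f 73 72 64
f 72 69 68
f 69 63 70
f 65 71 66
f 65 66 64
f 65 64 68
f 65 68 70
f 65 70 71
f 66 71 67
f 64 66 73
f 68 64 72
f 70 68 69
f 71 70 63
f 75 74 77
f 75 77 76
f 77 74 78
f 77 78 76
f 78 74 79
f 78 79 76
f 79 74 80
f 79 80 76
f 80 74 81
f 80 81 76
f 81 74 82
f 81 82 76
f 82 74 83
f 82 83 76
f 83 74 75
f 83 75 76

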